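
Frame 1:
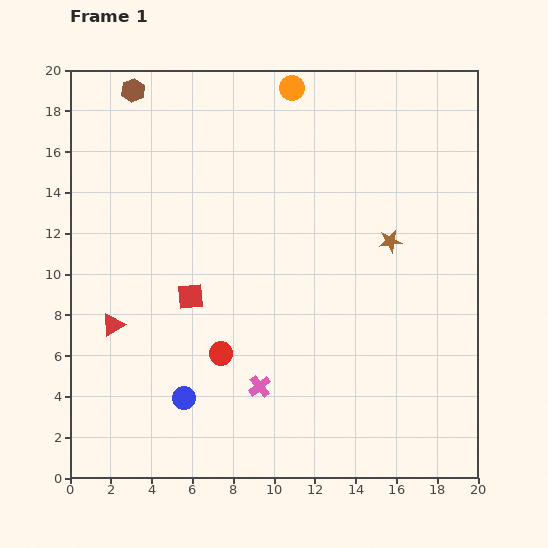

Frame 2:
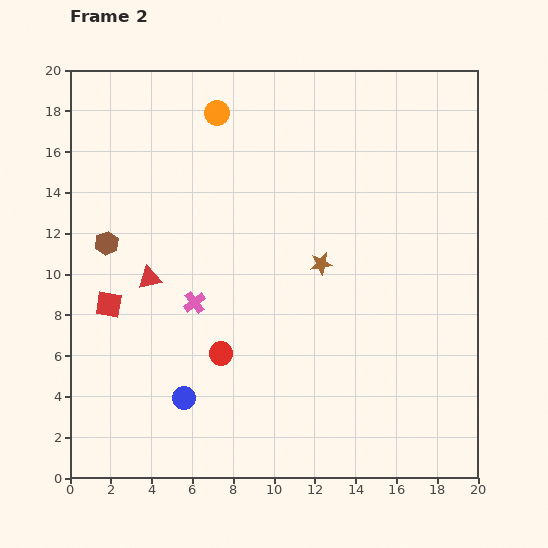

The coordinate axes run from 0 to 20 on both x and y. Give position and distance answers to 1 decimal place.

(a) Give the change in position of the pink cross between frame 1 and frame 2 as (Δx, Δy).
(-3.2, 4.1)

The pink cross was at (9.3, 4.5) in frame 1 and (6.1, 8.6) in frame 2.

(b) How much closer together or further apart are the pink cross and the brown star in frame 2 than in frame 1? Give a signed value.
-3.1

Distance in frame 1: 9.6. Distance in frame 2: 6.5.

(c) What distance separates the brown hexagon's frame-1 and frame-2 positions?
7.6

The brown hexagon moved from (3.1, 19.0) to (1.8, 11.5), a distance of √(1.3² + 7.5²) ≈ 7.6.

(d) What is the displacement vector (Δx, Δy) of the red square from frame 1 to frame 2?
(-4.0, -0.4)

The red square was at (5.9, 8.9) in frame 1 and (1.9, 8.5) in frame 2.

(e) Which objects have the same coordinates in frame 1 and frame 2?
the blue circle, the red circle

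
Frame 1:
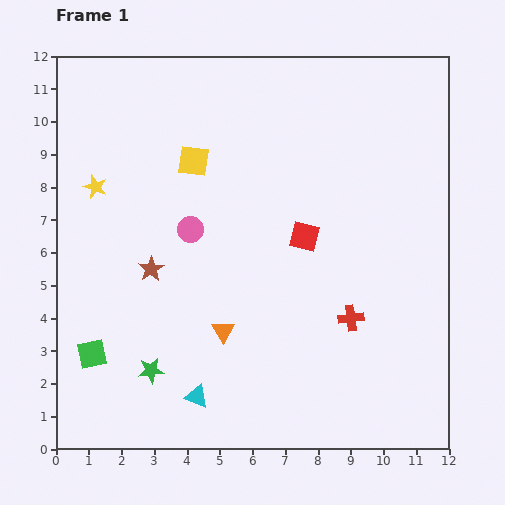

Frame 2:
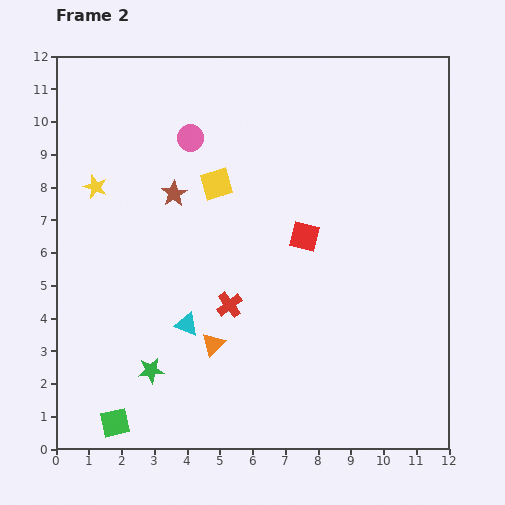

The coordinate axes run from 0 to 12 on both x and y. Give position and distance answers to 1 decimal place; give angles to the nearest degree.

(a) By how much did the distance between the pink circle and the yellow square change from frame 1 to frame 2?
-0.5

Distance in frame 1: 2.1. Distance in frame 2: 1.6.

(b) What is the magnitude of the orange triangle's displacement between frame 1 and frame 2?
0.5

The orange triangle moved from (5.1, 3.6) to (4.8, 3.2), a distance of √(0.3² + 0.4²) ≈ 0.5.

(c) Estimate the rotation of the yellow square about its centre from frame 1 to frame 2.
25° counter-clockwise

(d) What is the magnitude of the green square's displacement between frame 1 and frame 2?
2.2

The green square moved from (1.1, 2.9) to (1.8, 0.8), a distance of √(0.7² + 2.1²) ≈ 2.2.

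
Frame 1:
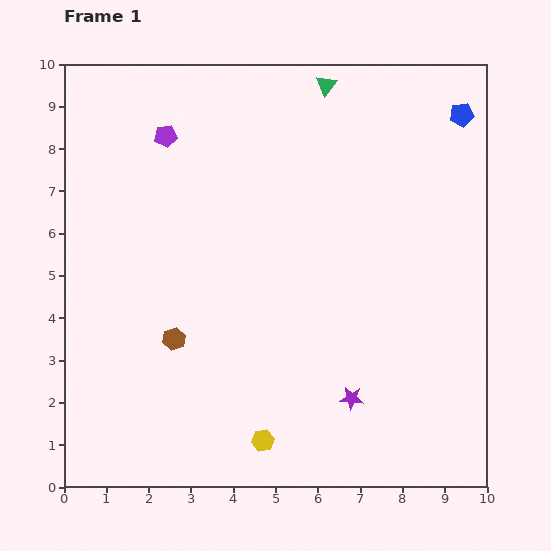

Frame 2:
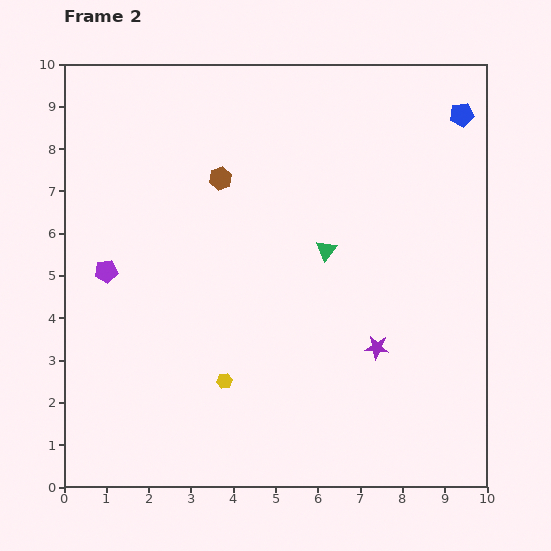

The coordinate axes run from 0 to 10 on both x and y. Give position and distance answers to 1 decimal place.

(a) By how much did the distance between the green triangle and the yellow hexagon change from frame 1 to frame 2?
-4.6

Distance in frame 1: 8.5. Distance in frame 2: 3.9.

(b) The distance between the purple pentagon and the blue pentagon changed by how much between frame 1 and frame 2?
+2.2

Distance in frame 1: 7.0. Distance in frame 2: 9.2.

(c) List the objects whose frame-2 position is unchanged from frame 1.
the blue pentagon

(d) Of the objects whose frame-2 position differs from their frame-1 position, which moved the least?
the purple star

(moved 1.3)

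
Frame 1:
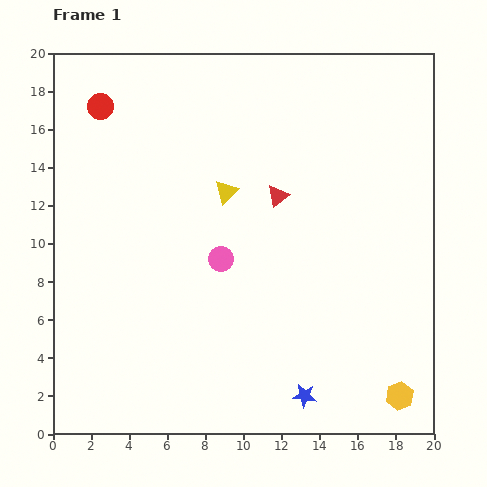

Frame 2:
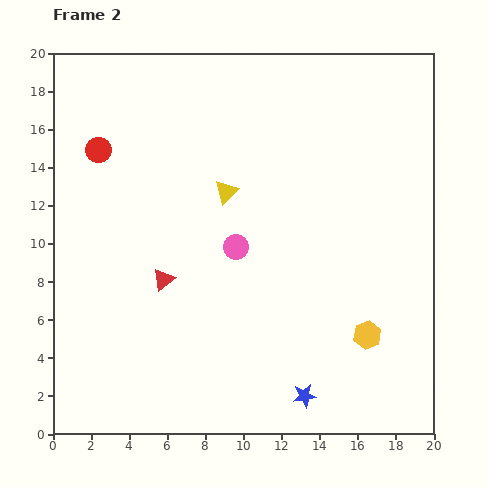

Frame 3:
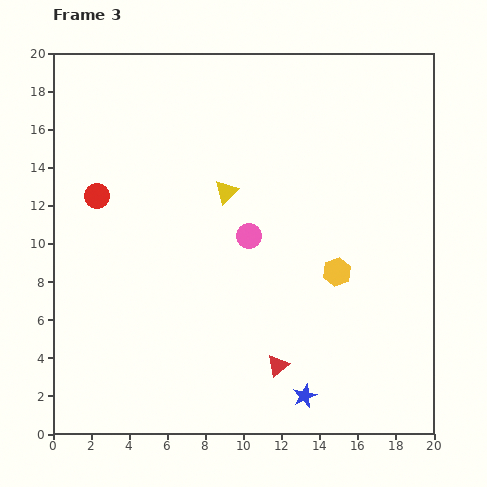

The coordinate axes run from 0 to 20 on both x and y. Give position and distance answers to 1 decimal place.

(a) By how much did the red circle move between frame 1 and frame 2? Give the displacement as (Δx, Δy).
(-0.1, -2.3)

The red circle was at (2.5, 17.2) in frame 1 and (2.4, 14.9) in frame 2.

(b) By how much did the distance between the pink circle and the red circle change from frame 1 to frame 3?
-1.9

Distance in frame 1: 10.2. Distance in frame 3: 8.3.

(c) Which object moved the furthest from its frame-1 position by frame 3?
the red triangle

(moved 8.9; next 7.3)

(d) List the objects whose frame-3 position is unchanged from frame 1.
the yellow triangle, the blue star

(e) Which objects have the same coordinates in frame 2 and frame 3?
the yellow triangle, the blue star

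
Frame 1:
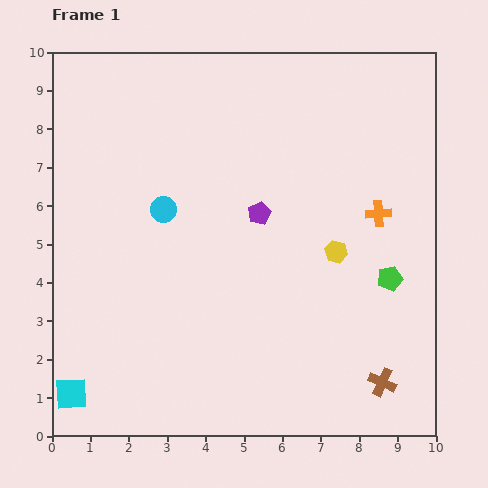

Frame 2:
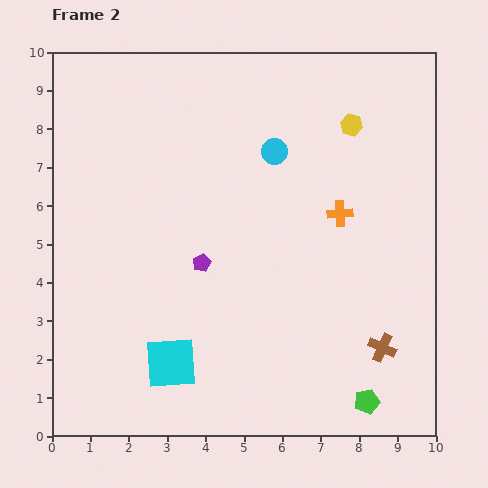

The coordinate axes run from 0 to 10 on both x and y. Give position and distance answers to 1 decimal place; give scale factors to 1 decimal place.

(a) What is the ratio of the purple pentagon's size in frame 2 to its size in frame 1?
0.8×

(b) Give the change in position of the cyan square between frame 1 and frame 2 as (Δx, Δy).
(2.6, 0.8)

The cyan square was at (0.5, 1.1) in frame 1 and (3.1, 1.9) in frame 2.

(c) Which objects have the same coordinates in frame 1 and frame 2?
none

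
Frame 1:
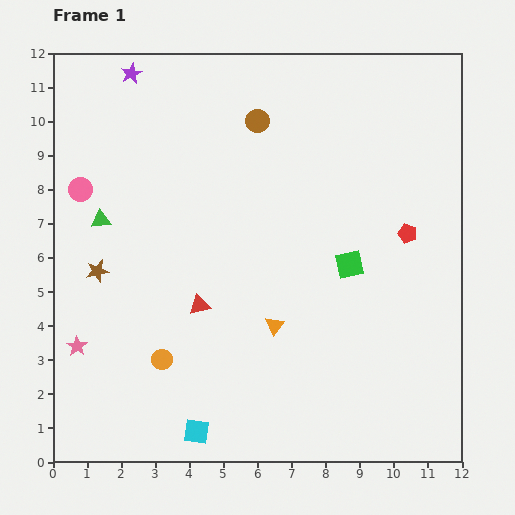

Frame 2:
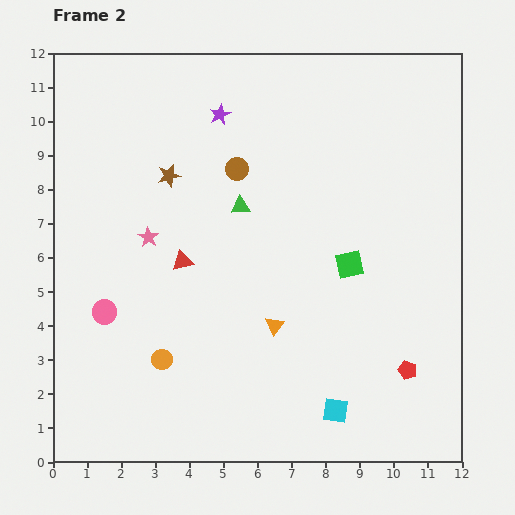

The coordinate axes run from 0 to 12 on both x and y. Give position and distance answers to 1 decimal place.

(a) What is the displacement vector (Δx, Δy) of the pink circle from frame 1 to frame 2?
(0.7, -3.6)

The pink circle was at (0.8, 8.0) in frame 1 and (1.5, 4.4) in frame 2.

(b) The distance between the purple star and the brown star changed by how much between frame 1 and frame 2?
-3.6

Distance in frame 1: 5.9. Distance in frame 2: 2.3.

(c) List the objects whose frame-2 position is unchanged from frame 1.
the orange circle, the orange triangle, the green square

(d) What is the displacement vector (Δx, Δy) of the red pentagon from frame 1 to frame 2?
(0.0, -4.0)

The red pentagon was at (10.4, 6.7) in frame 1 and (10.4, 2.7) in frame 2.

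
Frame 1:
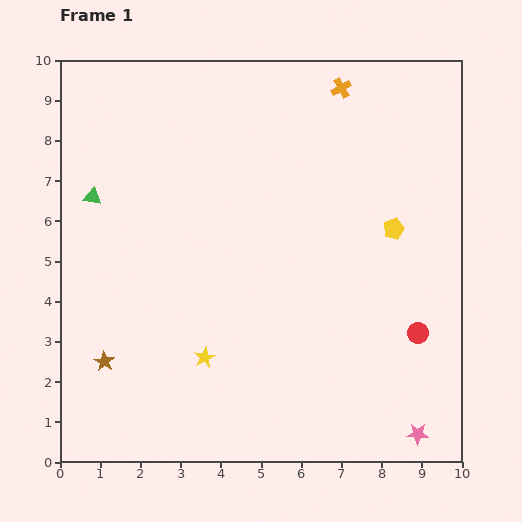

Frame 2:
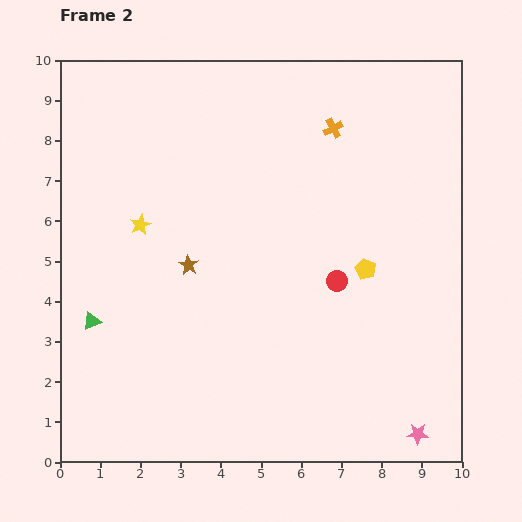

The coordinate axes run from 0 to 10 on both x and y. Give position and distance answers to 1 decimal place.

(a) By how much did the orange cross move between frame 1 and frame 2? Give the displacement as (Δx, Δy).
(-0.2, -1.0)

The orange cross was at (7.0, 9.3) in frame 1 and (6.8, 8.3) in frame 2.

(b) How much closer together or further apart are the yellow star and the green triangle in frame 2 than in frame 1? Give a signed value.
-2.2

Distance in frame 1: 4.9. Distance in frame 2: 2.7.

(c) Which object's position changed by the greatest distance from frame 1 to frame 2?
the yellow star

(moved 3.7; next 3.2)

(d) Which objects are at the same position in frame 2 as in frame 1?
the pink star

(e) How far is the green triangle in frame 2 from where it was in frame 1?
3.1

The green triangle moved from (0.8, 6.6) to (0.8, 3.5), a distance of √(0.0² + 3.1²) ≈ 3.1.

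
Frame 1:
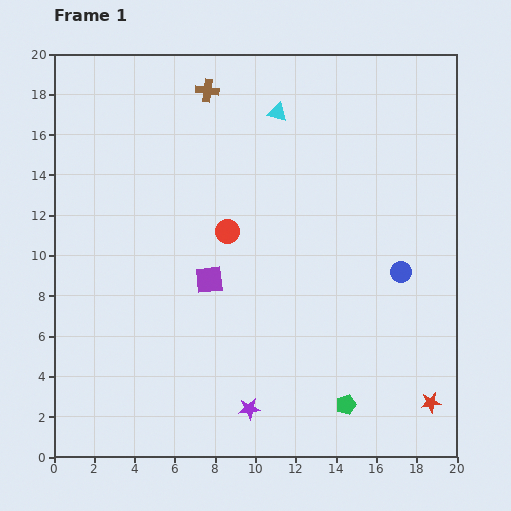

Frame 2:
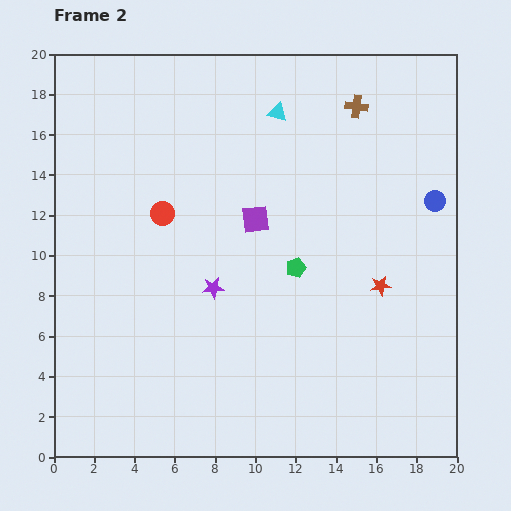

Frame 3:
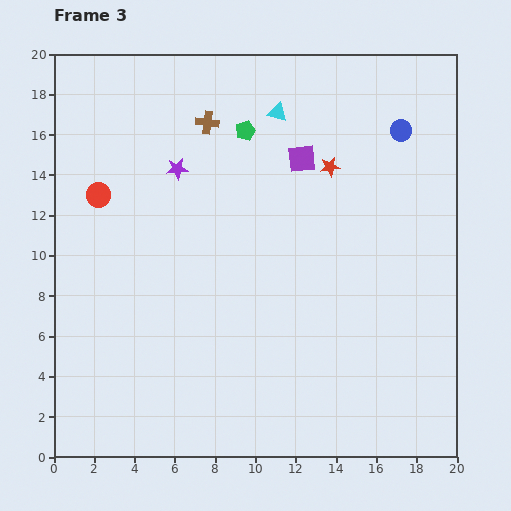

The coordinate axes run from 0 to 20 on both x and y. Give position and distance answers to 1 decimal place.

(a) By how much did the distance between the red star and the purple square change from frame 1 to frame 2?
-5.6

Distance in frame 1: 12.6. Distance in frame 2: 7.0.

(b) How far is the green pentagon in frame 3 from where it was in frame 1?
14.5

The green pentagon moved from (14.5, 2.6) to (9.5, 16.2), a distance of √(5.0² + 13.6²) ≈ 14.5.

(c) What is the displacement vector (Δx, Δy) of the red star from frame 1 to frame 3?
(-5.0, 11.7)

The red star was at (18.7, 2.7) in frame 1 and (13.7, 14.4) in frame 3.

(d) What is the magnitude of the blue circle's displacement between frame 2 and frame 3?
3.9

The blue circle moved from (18.9, 12.7) to (17.2, 16.2), a distance of √(1.7² + 3.5²) ≈ 3.9.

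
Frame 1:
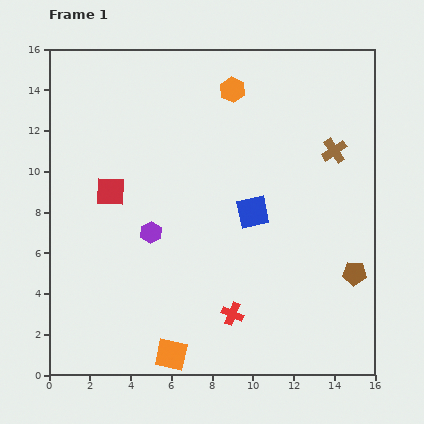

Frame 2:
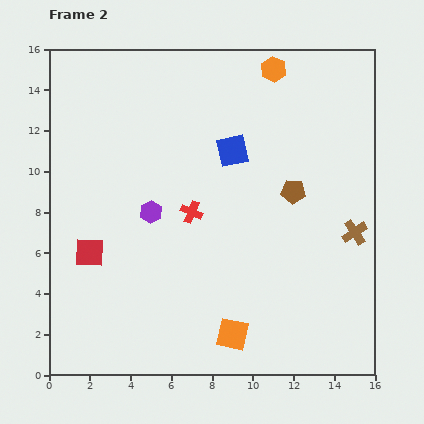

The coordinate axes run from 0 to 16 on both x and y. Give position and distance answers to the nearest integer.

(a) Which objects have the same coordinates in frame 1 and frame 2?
none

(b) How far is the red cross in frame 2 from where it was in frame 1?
5

The red cross moved from (9, 3) to (7, 8), a distance of √(2² + 5²) ≈ 5.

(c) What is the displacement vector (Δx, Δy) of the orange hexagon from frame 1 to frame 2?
(2, 1)

The orange hexagon was at (9, 14) in frame 1 and (11, 15) in frame 2.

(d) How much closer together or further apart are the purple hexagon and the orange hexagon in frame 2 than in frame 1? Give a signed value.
+1

Distance in frame 1: 8. Distance in frame 2: 9.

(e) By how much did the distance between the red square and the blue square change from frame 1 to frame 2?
+2

Distance in frame 1: 7. Distance in frame 2: 9.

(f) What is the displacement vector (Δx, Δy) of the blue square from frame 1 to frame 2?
(-1, 3)

The blue square was at (10, 8) in frame 1 and (9, 11) in frame 2.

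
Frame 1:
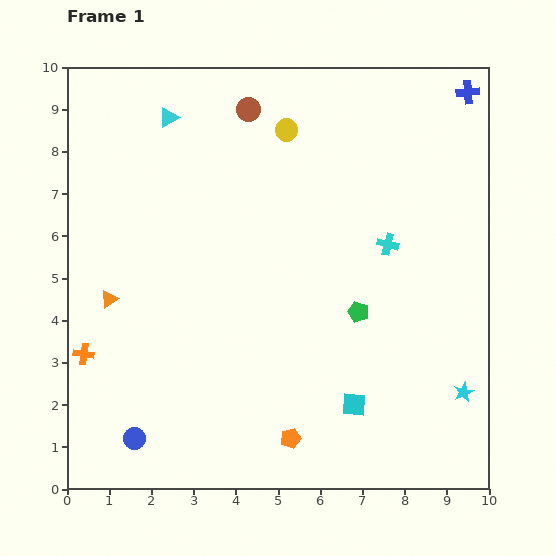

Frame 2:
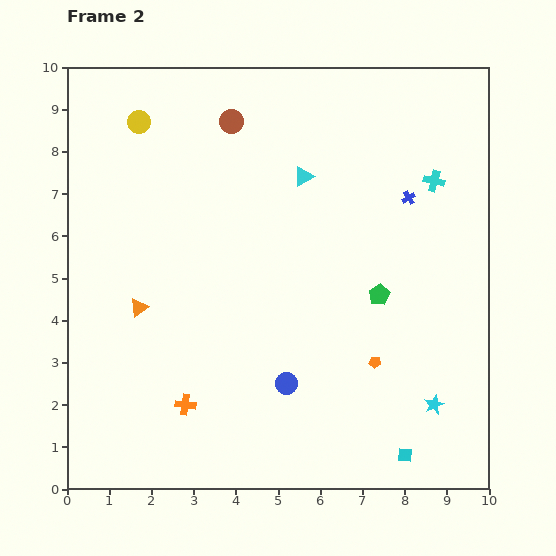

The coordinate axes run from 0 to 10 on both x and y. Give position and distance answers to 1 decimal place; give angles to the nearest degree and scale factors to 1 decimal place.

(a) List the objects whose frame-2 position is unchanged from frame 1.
none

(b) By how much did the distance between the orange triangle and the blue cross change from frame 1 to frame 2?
-2.9

Distance in frame 1: 9.8. Distance in frame 2: 6.9.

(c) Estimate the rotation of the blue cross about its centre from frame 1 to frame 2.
26° counter-clockwise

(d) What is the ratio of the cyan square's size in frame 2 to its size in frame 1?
0.6×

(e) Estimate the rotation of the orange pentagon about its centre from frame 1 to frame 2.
22° clockwise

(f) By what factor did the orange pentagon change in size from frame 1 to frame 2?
0.6×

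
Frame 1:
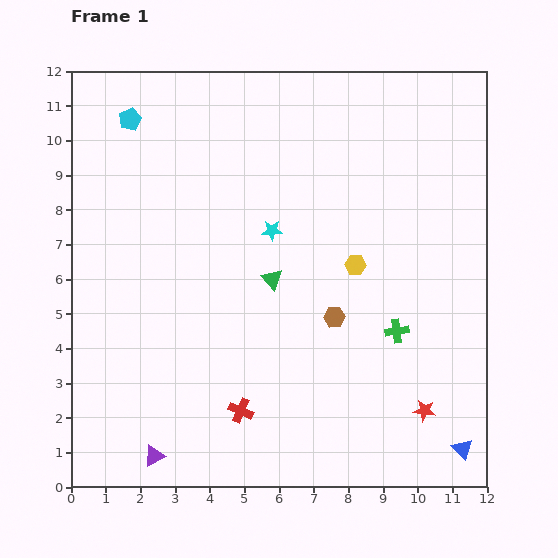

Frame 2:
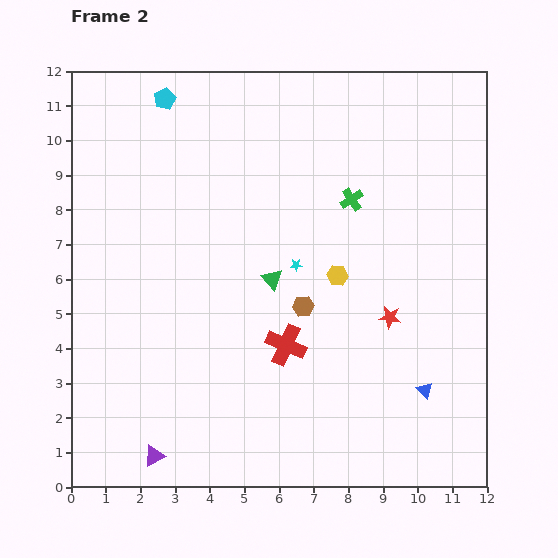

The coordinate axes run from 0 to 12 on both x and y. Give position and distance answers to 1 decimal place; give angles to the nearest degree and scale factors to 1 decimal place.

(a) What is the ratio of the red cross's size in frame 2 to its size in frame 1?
1.6×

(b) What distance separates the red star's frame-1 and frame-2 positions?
2.9

The red star moved from (10.2, 2.2) to (9.2, 4.9), a distance of √(1.0² + 2.7²) ≈ 2.9.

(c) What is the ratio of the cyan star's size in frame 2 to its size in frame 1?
0.6×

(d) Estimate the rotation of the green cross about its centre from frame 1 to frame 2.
26° counter-clockwise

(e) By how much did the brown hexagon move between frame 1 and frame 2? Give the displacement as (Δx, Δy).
(-0.9, 0.3)

The brown hexagon was at (7.6, 4.9) in frame 1 and (6.7, 5.2) in frame 2.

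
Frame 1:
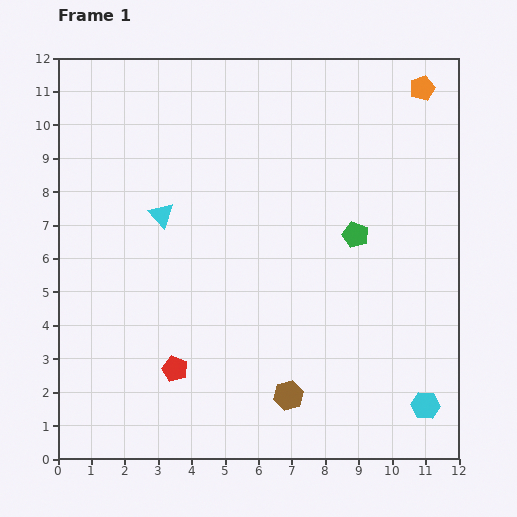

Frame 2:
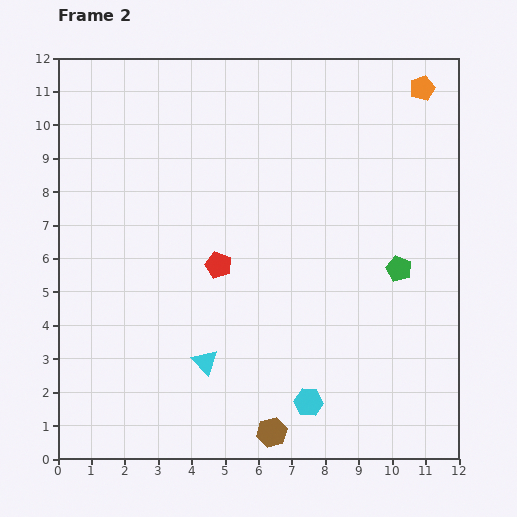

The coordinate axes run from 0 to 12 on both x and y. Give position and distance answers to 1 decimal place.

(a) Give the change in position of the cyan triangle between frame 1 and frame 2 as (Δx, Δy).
(1.3, -4.4)

The cyan triangle was at (3.1, 7.3) in frame 1 and (4.4, 2.9) in frame 2.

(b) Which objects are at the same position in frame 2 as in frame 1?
the orange pentagon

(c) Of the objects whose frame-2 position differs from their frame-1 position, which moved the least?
the brown hexagon

(moved 1.2)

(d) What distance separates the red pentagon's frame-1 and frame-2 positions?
3.4

The red pentagon moved from (3.5, 2.7) to (4.8, 5.8), a distance of √(1.3² + 3.1²) ≈ 3.4.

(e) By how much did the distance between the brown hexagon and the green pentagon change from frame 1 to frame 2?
+1.0

Distance in frame 1: 5.2. Distance in frame 2: 6.2.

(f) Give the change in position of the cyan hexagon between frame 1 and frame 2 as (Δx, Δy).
(-3.5, 0.1)

The cyan hexagon was at (11.0, 1.6) in frame 1 and (7.5, 1.7) in frame 2.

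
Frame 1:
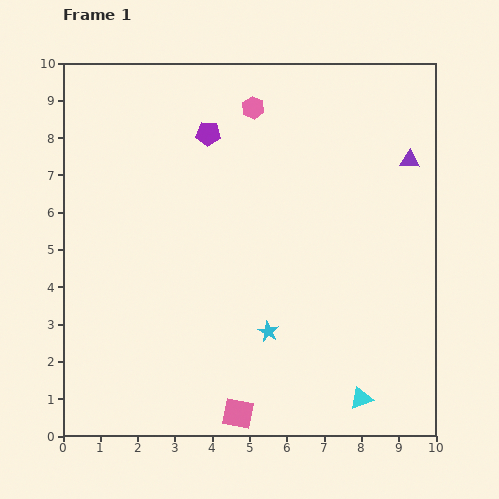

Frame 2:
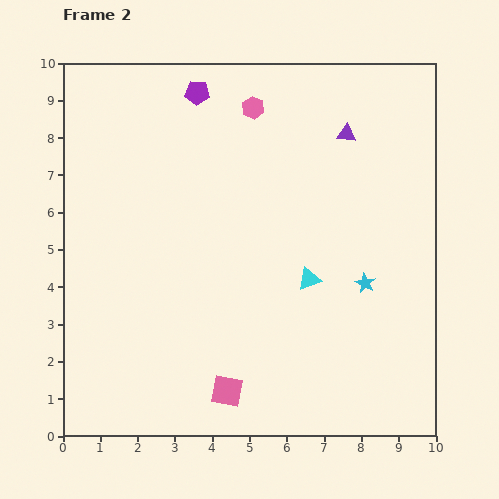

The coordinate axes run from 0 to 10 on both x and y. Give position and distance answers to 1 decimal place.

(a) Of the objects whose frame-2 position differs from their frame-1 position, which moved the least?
the pink square

(moved 0.7)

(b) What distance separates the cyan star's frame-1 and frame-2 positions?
2.9

The cyan star moved from (5.5, 2.8) to (8.1, 4.1), a distance of √(2.6² + 1.3²) ≈ 2.9.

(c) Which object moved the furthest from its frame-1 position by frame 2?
the cyan triangle

(moved 3.5; next 2.9)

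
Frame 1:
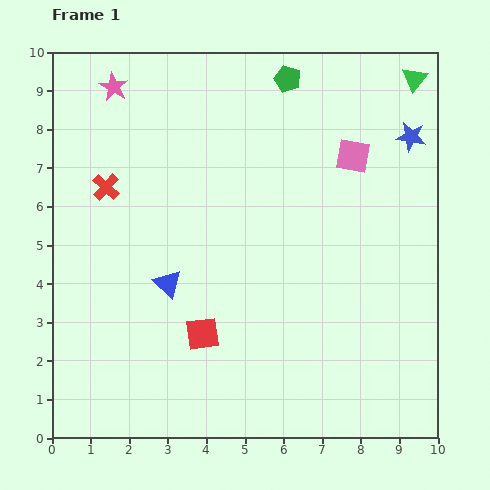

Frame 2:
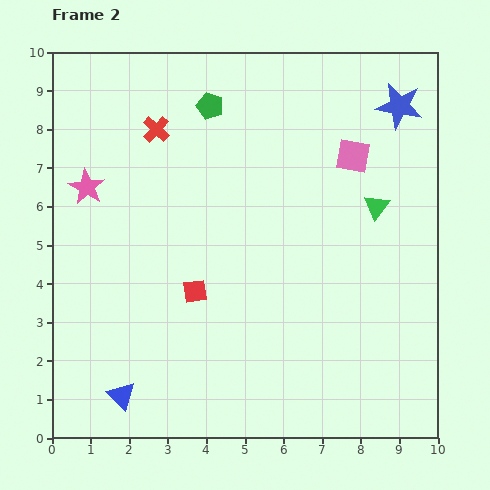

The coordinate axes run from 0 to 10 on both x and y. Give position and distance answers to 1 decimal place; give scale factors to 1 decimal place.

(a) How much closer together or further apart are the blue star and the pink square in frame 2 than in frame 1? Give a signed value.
+0.2

Distance in frame 1: 1.6. Distance in frame 2: 1.8.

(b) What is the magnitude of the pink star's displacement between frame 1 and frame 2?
2.7

The pink star moved from (1.6, 9.1) to (0.9, 6.5), a distance of √(0.7² + 2.6²) ≈ 2.7.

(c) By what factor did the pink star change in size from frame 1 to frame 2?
1.3×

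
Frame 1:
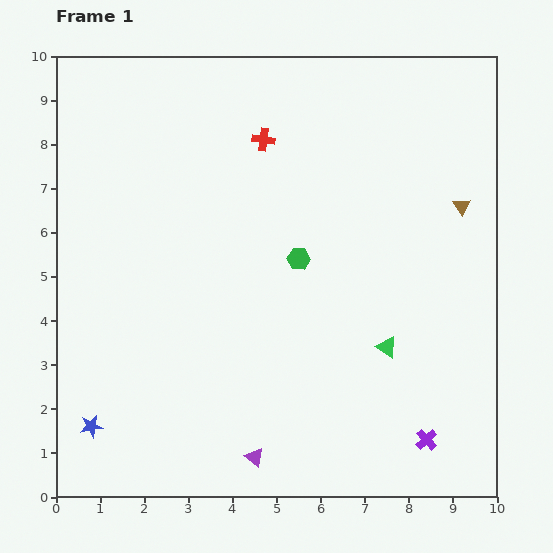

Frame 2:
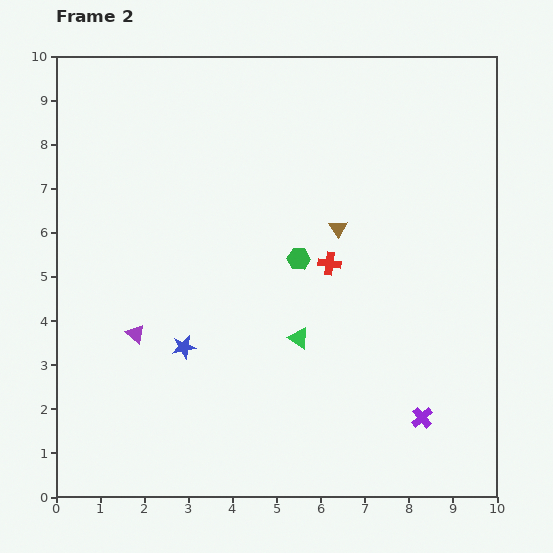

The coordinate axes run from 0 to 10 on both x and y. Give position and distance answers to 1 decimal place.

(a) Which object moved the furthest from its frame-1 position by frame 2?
the purple triangle

(moved 3.9; next 3.2)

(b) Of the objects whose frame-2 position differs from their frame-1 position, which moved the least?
the purple cross

(moved 0.5)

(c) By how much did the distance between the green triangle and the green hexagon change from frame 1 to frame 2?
-1.0

Distance in frame 1: 2.8. Distance in frame 2: 1.8.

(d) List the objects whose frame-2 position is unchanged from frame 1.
the green hexagon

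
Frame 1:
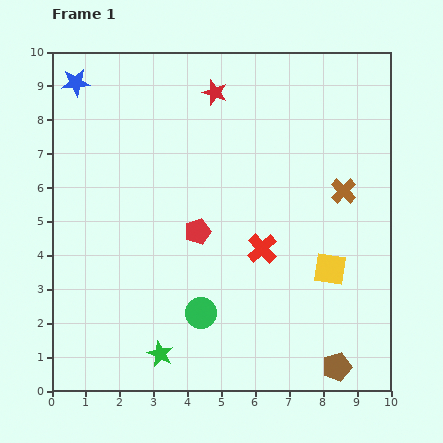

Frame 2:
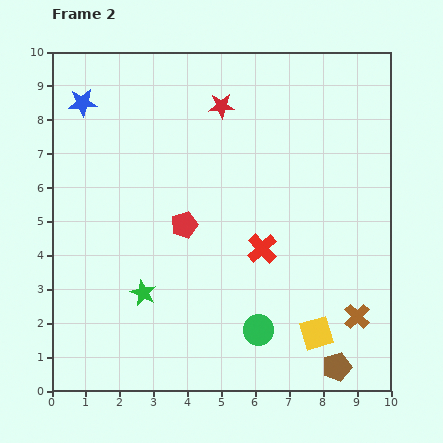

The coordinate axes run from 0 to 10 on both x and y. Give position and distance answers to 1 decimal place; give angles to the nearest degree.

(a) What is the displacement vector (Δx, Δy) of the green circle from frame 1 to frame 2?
(1.7, -0.5)

The green circle was at (4.4, 2.3) in frame 1 and (6.1, 1.8) in frame 2.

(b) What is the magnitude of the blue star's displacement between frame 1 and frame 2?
0.6

The blue star moved from (0.7, 9.1) to (0.9, 8.5), a distance of √(0.2² + 0.6²) ≈ 0.6.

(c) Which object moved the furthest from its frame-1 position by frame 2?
the brown cross

(moved 3.7; next 1.9)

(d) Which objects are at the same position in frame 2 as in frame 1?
the red cross, the brown pentagon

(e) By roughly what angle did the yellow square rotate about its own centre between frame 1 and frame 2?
23° counter-clockwise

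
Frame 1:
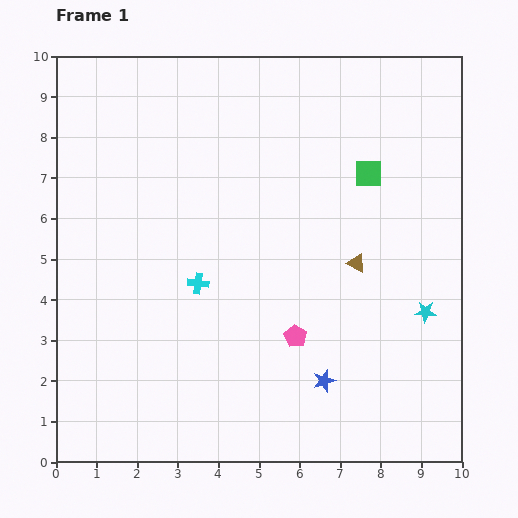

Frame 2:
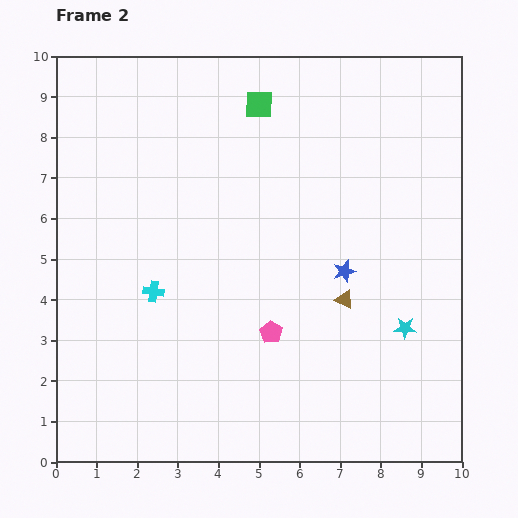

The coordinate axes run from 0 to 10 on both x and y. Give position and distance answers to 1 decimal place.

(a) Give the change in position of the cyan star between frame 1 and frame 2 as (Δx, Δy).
(-0.5, -0.4)

The cyan star was at (9.1, 3.7) in frame 1 and (8.6, 3.3) in frame 2.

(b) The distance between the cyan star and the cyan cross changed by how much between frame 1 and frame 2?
+0.7

Distance in frame 1: 5.6. Distance in frame 2: 6.3.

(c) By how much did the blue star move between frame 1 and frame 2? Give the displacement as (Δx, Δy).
(0.5, 2.7)

The blue star was at (6.6, 2.0) in frame 1 and (7.1, 4.7) in frame 2.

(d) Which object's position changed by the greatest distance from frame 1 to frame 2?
the green square

(moved 3.2; next 2.7)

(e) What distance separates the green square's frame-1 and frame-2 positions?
3.2

The green square moved from (7.7, 7.1) to (5.0, 8.8), a distance of √(2.7² + 1.7²) ≈ 3.2.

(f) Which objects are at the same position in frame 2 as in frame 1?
none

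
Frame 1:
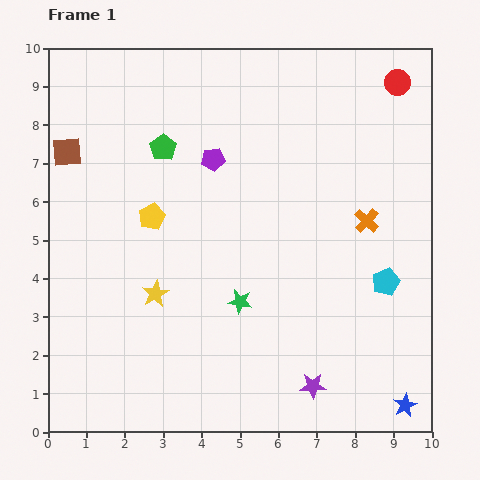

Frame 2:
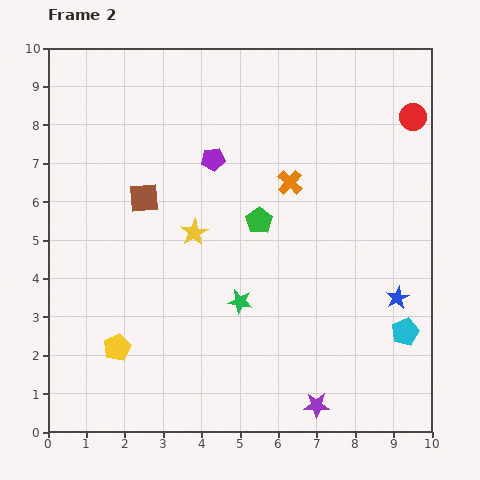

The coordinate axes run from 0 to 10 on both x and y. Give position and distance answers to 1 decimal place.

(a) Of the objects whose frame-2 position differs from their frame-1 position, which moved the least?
the purple star

(moved 0.5)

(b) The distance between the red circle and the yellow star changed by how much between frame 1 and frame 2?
-2.0

Distance in frame 1: 8.4. Distance in frame 2: 6.4.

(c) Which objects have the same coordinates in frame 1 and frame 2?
the purple pentagon, the green star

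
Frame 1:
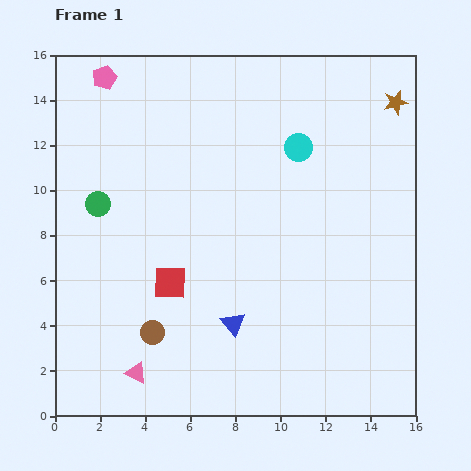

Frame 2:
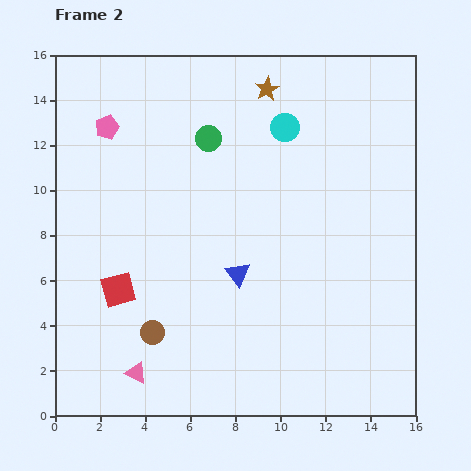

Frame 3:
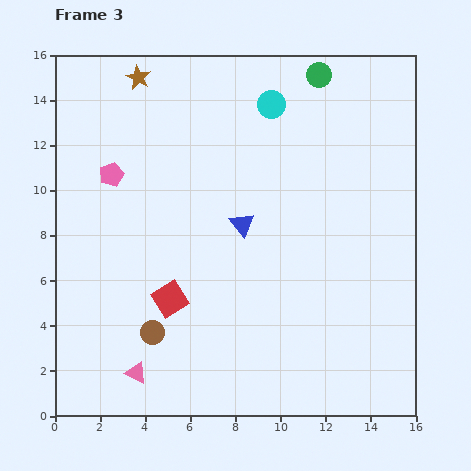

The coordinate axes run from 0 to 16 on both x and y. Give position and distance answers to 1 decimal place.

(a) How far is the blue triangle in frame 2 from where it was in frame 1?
2.2

The blue triangle moved from (7.9, 4.1) to (8.1, 6.3), a distance of √(0.2² + 2.2²) ≈ 2.2.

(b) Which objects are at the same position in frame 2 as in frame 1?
the brown circle, the pink triangle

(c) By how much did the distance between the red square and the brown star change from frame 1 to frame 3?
-2.9

Distance in frame 1: 12.8. Distance in frame 3: 9.9.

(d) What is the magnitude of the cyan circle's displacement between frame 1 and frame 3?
2.2

The cyan circle moved from (10.8, 11.9) to (9.6, 13.8), a distance of √(1.2² + 1.9²) ≈ 2.2.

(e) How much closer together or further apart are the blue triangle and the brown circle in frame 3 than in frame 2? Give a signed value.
+1.6

Distance in frame 2: 4.6. Distance in frame 3: 6.2.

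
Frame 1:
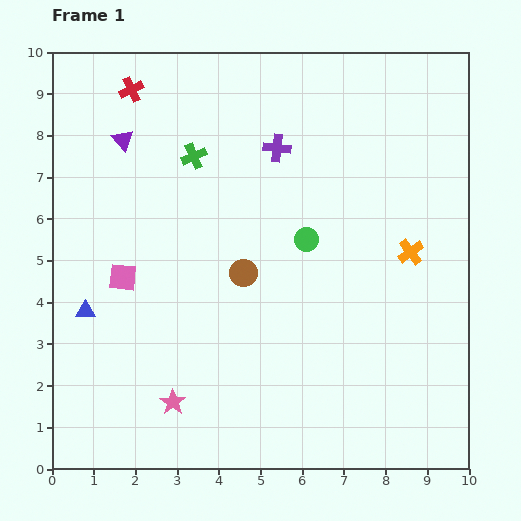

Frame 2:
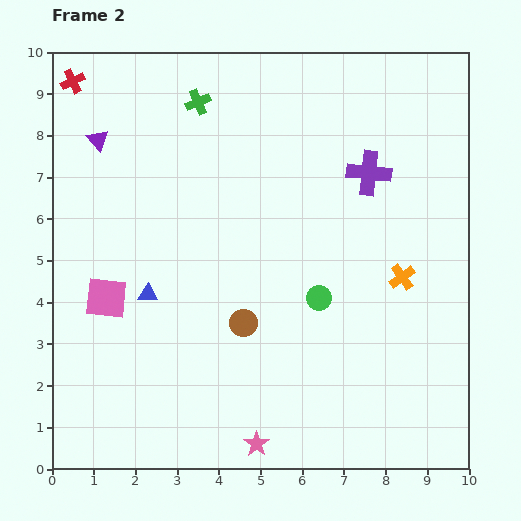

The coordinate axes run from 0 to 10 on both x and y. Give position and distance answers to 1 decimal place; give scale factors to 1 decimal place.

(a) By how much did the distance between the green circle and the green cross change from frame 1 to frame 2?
+2.1

Distance in frame 1: 3.4. Distance in frame 2: 5.5.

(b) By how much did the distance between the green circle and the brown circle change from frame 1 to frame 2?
+0.2

Distance in frame 1: 1.7. Distance in frame 2: 1.9.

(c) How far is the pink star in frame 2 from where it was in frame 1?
2.2

The pink star moved from (2.9, 1.6) to (4.9, 0.6), a distance of √(2.0² + 1.0²) ≈ 2.2.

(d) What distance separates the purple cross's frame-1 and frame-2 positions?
2.3

The purple cross moved from (5.4, 7.7) to (7.6, 7.1), a distance of √(2.2² + 0.6²) ≈ 2.3.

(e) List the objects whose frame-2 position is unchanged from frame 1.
none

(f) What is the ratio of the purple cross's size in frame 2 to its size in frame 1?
1.6×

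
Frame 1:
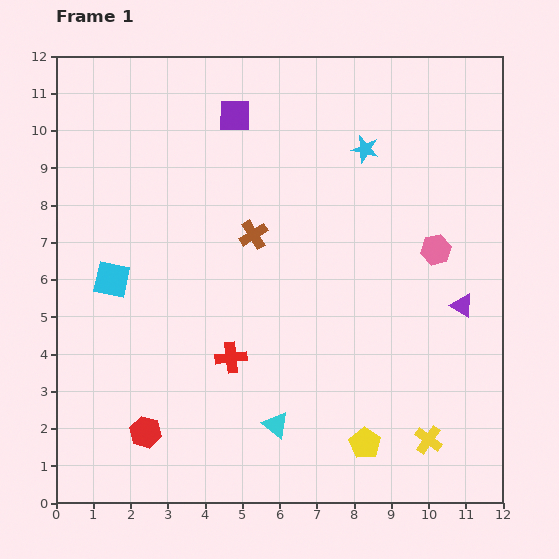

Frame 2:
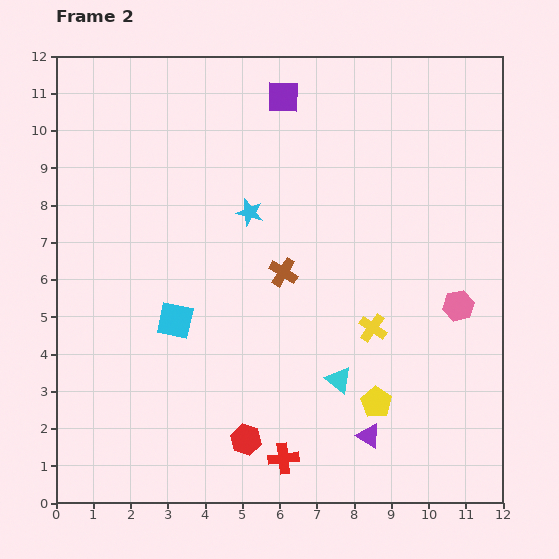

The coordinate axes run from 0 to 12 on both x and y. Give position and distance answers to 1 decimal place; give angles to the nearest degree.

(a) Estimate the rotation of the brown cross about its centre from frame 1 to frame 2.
27° counter-clockwise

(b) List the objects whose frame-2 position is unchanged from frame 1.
none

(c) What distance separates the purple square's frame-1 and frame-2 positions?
1.4

The purple square moved from (4.8, 10.4) to (6.1, 10.9), a distance of √(1.3² + 0.5²) ≈ 1.4.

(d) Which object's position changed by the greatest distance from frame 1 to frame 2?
the purple triangle

(moved 4.3; next 3.5)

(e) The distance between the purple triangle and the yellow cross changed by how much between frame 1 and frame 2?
-0.8

Distance in frame 1: 3.7. Distance in frame 2: 2.9.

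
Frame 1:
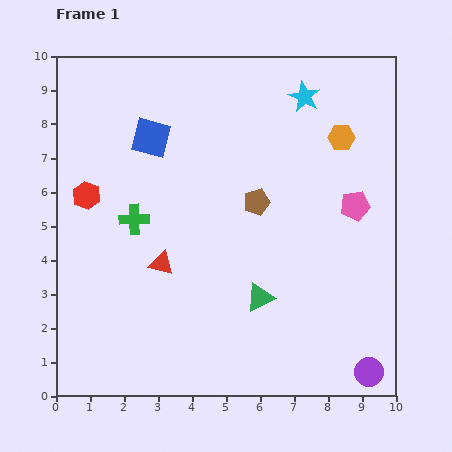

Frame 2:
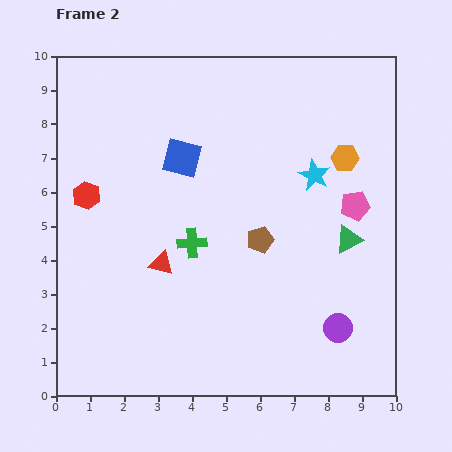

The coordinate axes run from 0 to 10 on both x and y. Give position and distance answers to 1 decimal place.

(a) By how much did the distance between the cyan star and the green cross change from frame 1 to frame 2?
-2.1

Distance in frame 1: 6.2. Distance in frame 2: 4.1.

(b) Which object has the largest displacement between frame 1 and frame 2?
the green triangle

(moved 3.1; next 2.3)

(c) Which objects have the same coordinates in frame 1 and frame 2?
the red triangle, the red hexagon, the pink pentagon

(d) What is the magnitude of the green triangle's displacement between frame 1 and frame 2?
3.1

The green triangle moved from (6.0, 2.9) to (8.6, 4.6), a distance of √(2.6² + 1.7²) ≈ 3.1.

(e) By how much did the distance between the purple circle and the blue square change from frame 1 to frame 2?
-2.6

Distance in frame 1: 9.4. Distance in frame 2: 6.8.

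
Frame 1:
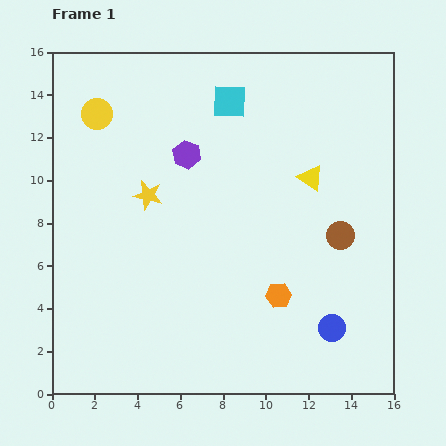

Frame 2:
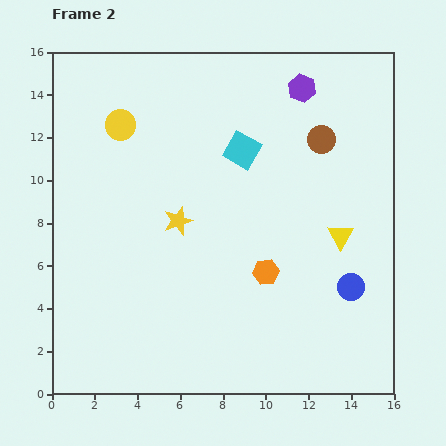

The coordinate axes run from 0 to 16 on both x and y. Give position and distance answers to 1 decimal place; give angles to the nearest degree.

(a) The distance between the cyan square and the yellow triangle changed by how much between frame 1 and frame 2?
+0.9

Distance in frame 1: 5.2. Distance in frame 2: 6.1.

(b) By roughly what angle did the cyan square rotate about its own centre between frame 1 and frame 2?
28° clockwise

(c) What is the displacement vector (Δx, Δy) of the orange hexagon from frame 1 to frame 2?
(-0.6, 1.1)

The orange hexagon was at (10.6, 4.6) in frame 1 and (10.0, 5.7) in frame 2.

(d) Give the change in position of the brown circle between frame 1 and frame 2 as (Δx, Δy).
(-0.9, 4.5)

The brown circle was at (13.5, 7.4) in frame 1 and (12.6, 11.9) in frame 2.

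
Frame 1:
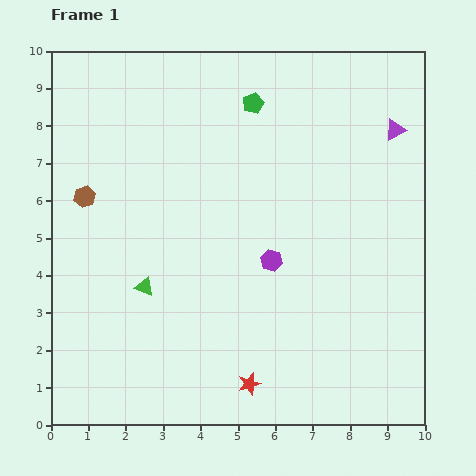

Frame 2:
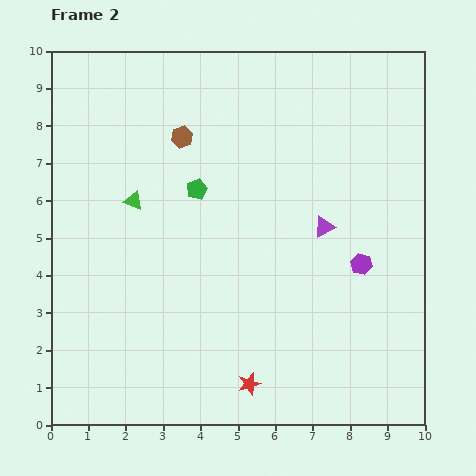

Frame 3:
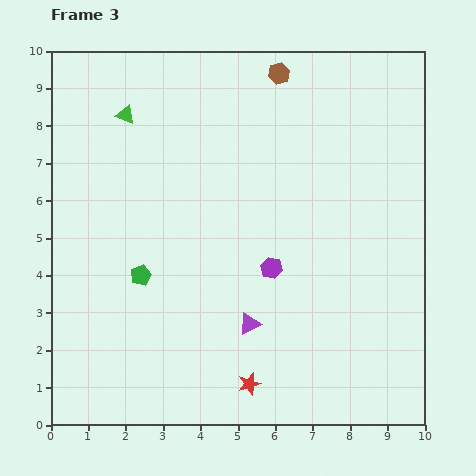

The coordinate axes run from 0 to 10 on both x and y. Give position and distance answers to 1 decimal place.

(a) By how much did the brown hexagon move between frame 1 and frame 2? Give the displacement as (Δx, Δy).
(2.6, 1.6)

The brown hexagon was at (0.9, 6.1) in frame 1 and (3.5, 7.7) in frame 2.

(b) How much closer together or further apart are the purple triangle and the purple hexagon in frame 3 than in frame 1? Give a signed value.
-3.2

Distance in frame 1: 4.8. Distance in frame 3: 1.6.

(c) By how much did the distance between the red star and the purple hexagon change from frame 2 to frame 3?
-1.2

Distance in frame 2: 4.4. Distance in frame 3: 3.2.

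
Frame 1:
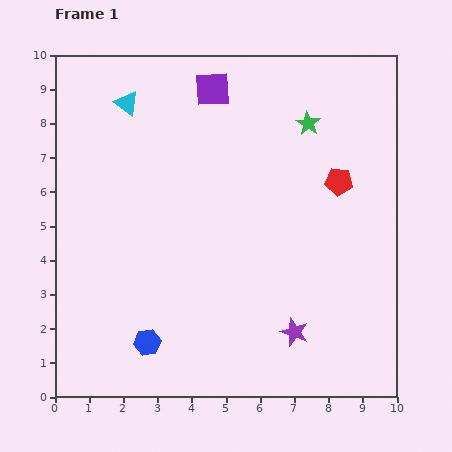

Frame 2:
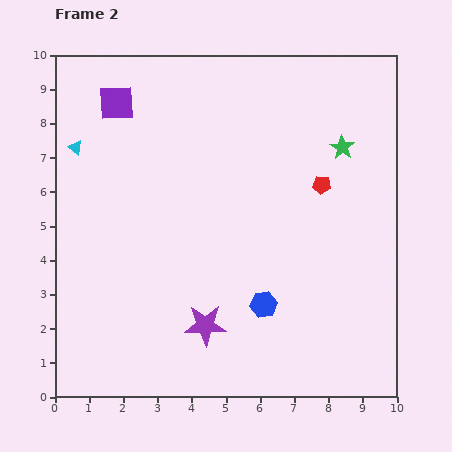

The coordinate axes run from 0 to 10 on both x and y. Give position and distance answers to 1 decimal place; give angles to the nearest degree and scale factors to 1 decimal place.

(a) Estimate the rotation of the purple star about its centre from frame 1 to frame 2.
22° counter-clockwise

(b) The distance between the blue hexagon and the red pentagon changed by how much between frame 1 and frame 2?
-3.4

Distance in frame 1: 7.3. Distance in frame 2: 3.9.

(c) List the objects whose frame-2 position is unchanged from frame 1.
none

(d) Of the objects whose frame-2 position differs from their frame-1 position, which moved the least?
the red pentagon

(moved 0.5)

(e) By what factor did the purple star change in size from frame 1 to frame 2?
1.5×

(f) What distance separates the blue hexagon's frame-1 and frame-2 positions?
3.6

The blue hexagon moved from (2.7, 1.6) to (6.1, 2.7), a distance of √(3.4² + 1.1²) ≈ 3.6.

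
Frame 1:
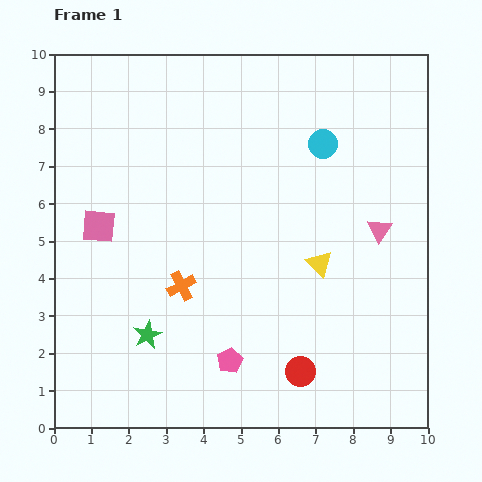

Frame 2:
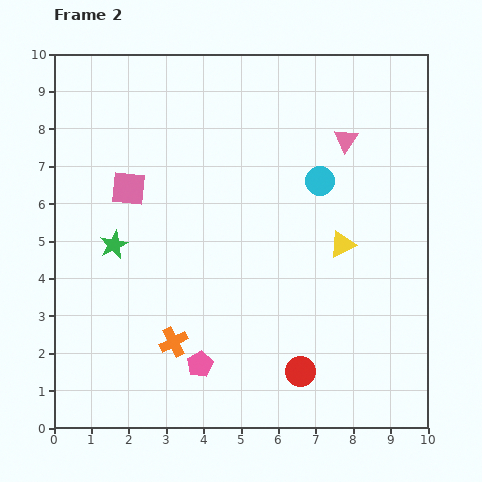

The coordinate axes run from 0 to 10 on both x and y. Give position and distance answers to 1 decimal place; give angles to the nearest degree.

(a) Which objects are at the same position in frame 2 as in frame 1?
the red circle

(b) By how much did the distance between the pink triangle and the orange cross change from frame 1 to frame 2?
+1.6

Distance in frame 1: 5.5. Distance in frame 2: 7.1.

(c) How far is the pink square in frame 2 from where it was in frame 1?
1.3

The pink square moved from (1.2, 5.4) to (2.0, 6.4), a distance of √(0.8² + 1.0²) ≈ 1.3.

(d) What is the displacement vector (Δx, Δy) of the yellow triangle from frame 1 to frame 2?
(0.6, 0.5)

The yellow triangle was at (7.1, 4.4) in frame 1 and (7.7, 4.9) in frame 2.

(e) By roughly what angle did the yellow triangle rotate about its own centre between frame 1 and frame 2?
49° clockwise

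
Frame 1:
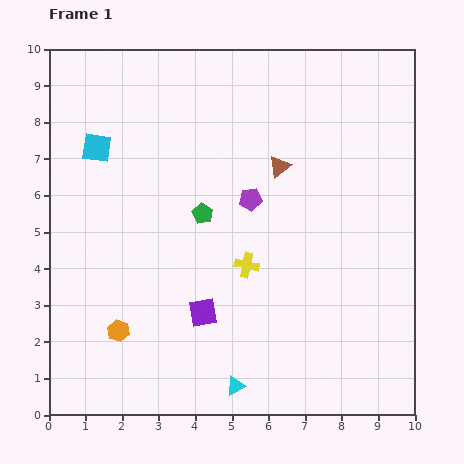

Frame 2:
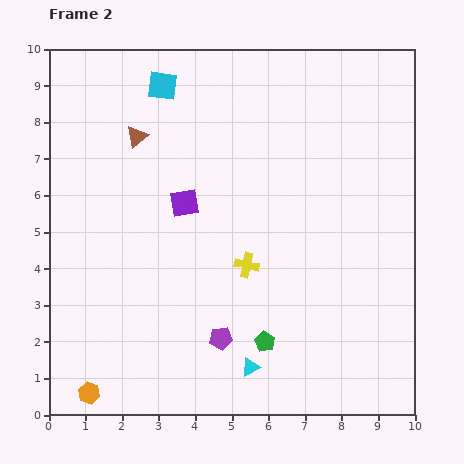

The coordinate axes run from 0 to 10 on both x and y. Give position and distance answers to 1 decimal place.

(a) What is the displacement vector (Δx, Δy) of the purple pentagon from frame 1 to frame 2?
(-0.8, -3.8)

The purple pentagon was at (5.5, 5.9) in frame 1 and (4.7, 2.1) in frame 2.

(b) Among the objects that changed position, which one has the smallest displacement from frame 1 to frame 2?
the cyan triangle

(moved 0.6)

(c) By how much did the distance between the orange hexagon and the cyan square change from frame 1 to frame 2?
+3.6

Distance in frame 1: 5.0. Distance in frame 2: 8.6.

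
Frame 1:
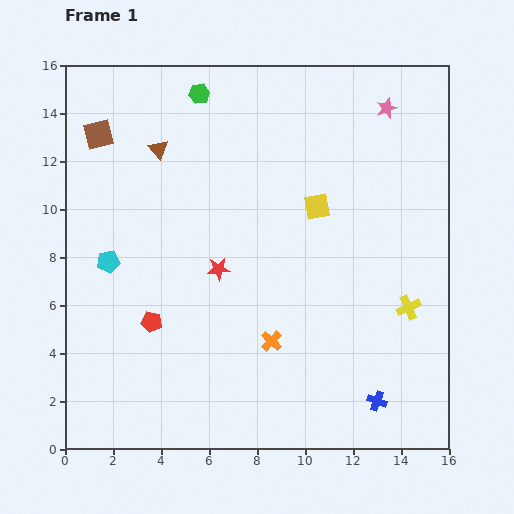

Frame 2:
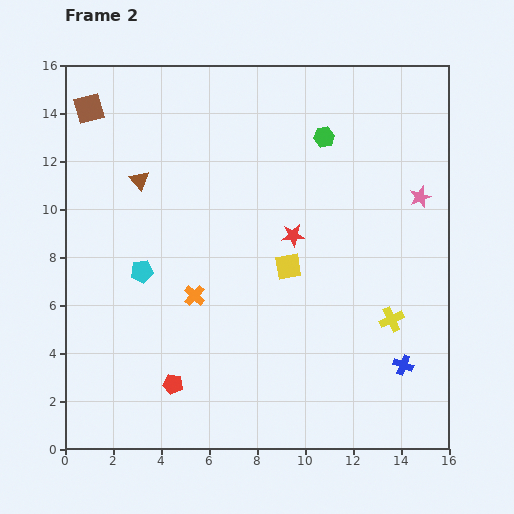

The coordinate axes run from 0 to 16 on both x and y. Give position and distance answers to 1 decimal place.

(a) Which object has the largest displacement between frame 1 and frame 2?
the green hexagon

(moved 5.5; next 4.0)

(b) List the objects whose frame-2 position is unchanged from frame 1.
none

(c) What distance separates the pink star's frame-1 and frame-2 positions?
4.0

The pink star moved from (13.4, 14.2) to (14.8, 10.5), a distance of √(1.4² + 3.7²) ≈ 4.0.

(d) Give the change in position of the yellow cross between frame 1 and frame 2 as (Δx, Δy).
(-0.7, -0.5)

The yellow cross was at (14.3, 5.9) in frame 1 and (13.6, 5.4) in frame 2.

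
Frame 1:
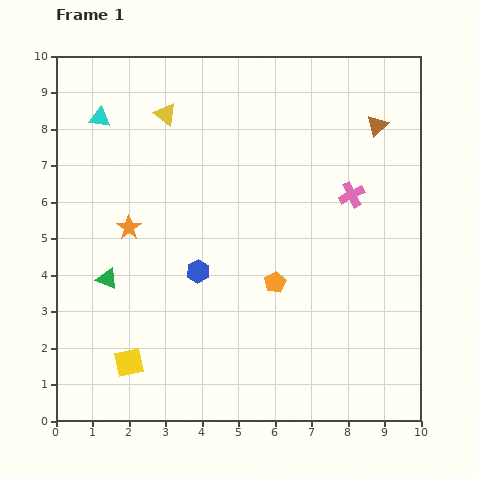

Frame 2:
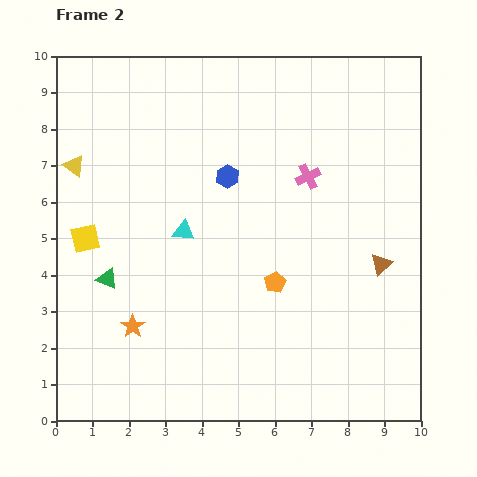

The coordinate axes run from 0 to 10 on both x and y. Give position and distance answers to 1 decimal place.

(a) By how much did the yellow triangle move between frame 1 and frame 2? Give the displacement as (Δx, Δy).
(-2.5, -1.4)

The yellow triangle was at (3.0, 8.4) in frame 1 and (0.5, 7.0) in frame 2.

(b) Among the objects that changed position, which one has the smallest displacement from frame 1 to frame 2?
the pink cross

(moved 1.3)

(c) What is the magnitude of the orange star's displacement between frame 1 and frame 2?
2.7

The orange star moved from (2.0, 5.3) to (2.1, 2.6), a distance of √(0.1² + 2.7²) ≈ 2.7.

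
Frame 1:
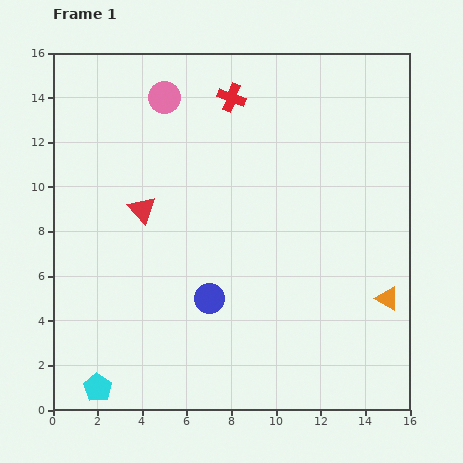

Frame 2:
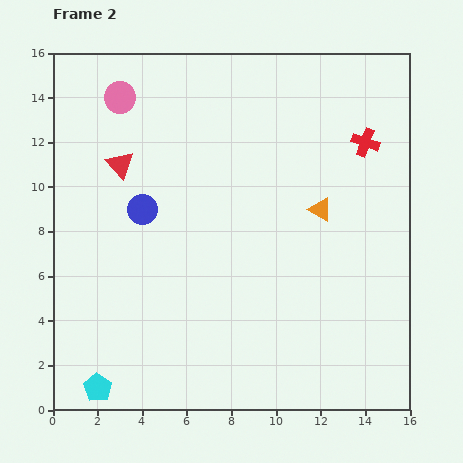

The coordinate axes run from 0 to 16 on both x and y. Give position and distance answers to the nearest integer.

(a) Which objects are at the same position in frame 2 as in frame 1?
the cyan pentagon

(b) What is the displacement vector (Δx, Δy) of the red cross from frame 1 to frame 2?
(6, -2)

The red cross was at (8, 14) in frame 1 and (14, 12) in frame 2.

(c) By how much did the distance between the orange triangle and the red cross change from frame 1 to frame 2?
-7

Distance in frame 1: 11. Distance in frame 2: 4.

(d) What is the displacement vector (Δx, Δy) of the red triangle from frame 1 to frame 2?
(-1, 2)

The red triangle was at (4, 9) in frame 1 and (3, 11) in frame 2.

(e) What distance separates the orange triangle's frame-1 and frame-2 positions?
5

The orange triangle moved from (15, 5) to (12, 9), a distance of √(3² + 4²) ≈ 5.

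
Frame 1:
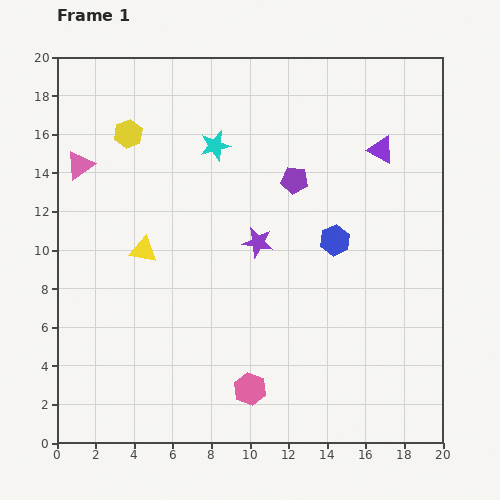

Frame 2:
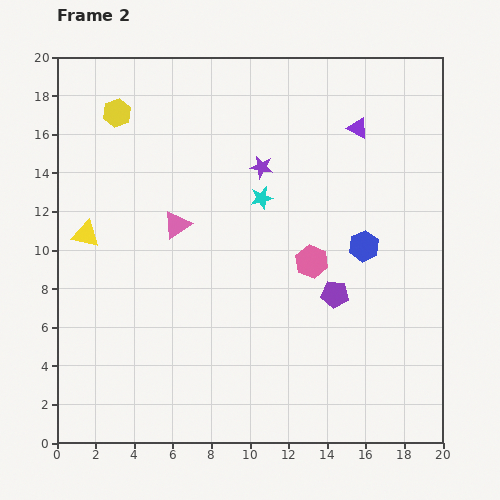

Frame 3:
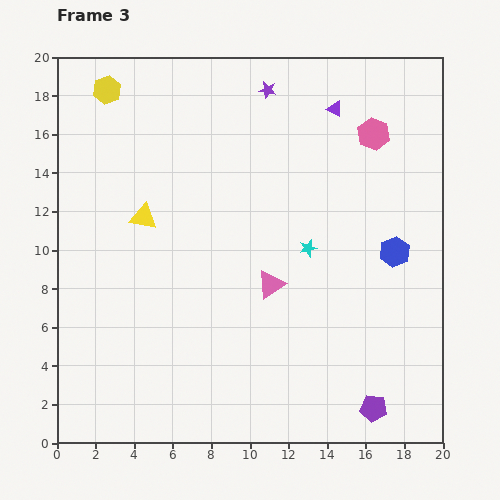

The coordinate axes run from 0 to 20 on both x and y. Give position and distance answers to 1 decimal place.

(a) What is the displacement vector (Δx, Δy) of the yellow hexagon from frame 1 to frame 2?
(-0.6, 1.1)

The yellow hexagon was at (3.7, 16.0) in frame 1 and (3.1, 17.1) in frame 2.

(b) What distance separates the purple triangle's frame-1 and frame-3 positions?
3.2

The purple triangle moved from (16.8, 15.2) to (14.4, 17.3), a distance of √(2.4² + 2.1²) ≈ 3.2.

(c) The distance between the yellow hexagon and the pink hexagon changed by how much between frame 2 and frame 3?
+1.3

Distance in frame 2: 12.7. Distance in frame 3: 14.0.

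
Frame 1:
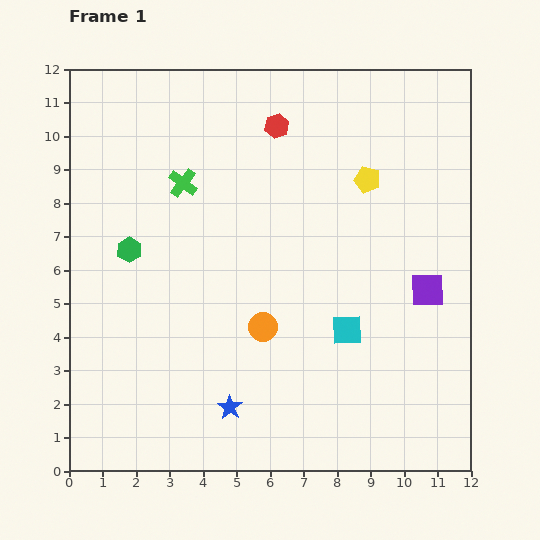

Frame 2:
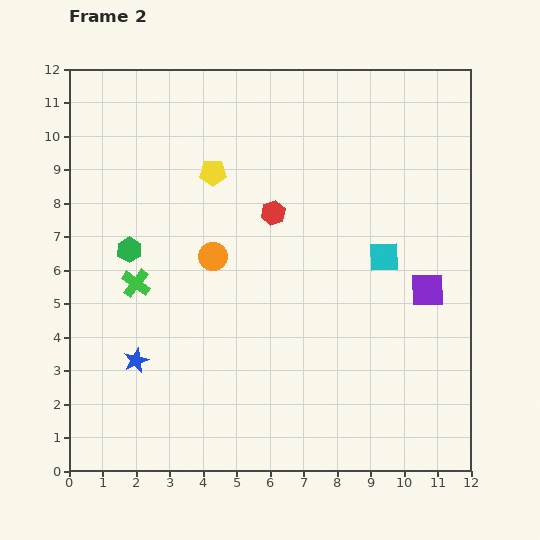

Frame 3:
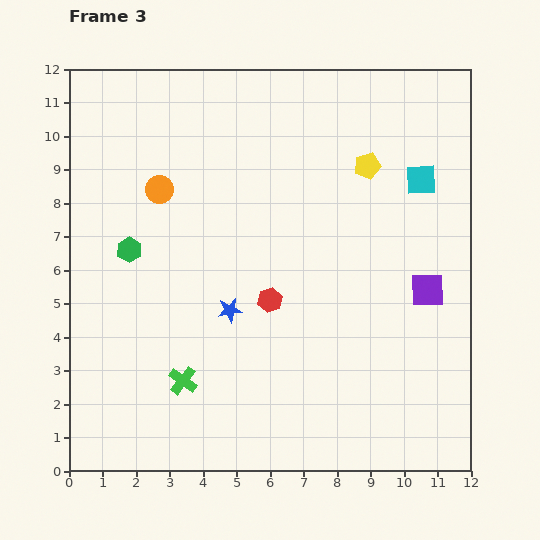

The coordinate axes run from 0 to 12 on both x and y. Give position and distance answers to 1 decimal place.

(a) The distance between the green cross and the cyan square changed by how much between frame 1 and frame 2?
+0.8

Distance in frame 1: 6.6. Distance in frame 2: 7.4.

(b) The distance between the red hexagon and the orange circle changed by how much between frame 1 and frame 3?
-1.3

Distance in frame 1: 6.0. Distance in frame 3: 4.7.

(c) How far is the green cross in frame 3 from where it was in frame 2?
3.2

The green cross moved from (2.0, 5.6) to (3.4, 2.7), a distance of √(1.4² + 2.9²) ≈ 3.2.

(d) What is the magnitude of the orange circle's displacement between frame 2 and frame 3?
2.6

The orange circle moved from (4.3, 6.4) to (2.7, 8.4), a distance of √(1.6² + 2.0²) ≈ 2.6.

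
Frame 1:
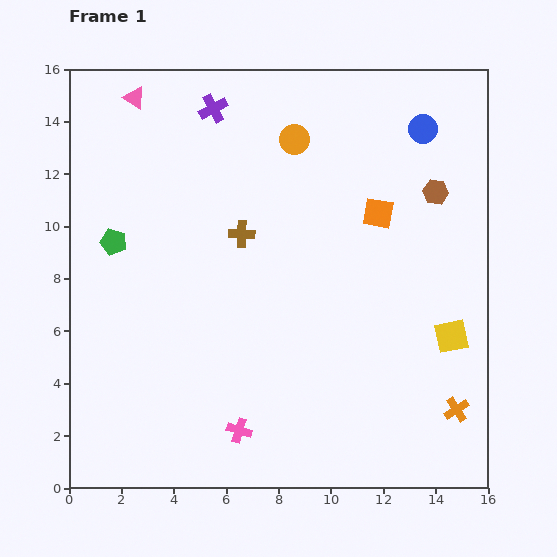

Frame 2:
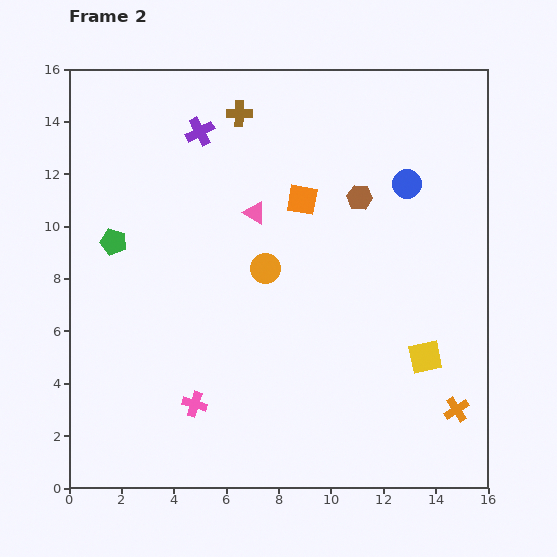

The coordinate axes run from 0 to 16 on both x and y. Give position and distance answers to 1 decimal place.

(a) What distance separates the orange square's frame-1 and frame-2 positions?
2.9

The orange square moved from (11.8, 10.5) to (8.9, 11.0), a distance of √(2.9² + 0.5²) ≈ 2.9.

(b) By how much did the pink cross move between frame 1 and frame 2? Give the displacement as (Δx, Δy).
(-1.7, 1.0)

The pink cross was at (6.5, 2.2) in frame 1 and (4.8, 3.2) in frame 2.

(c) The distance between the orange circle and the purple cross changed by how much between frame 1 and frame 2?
+2.5

Distance in frame 1: 3.3. Distance in frame 2: 5.8.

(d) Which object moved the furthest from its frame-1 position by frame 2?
the pink triangle

(moved 6.4; next 5.0)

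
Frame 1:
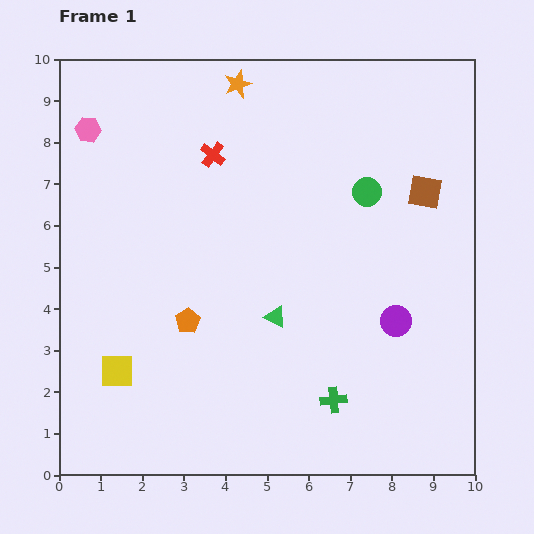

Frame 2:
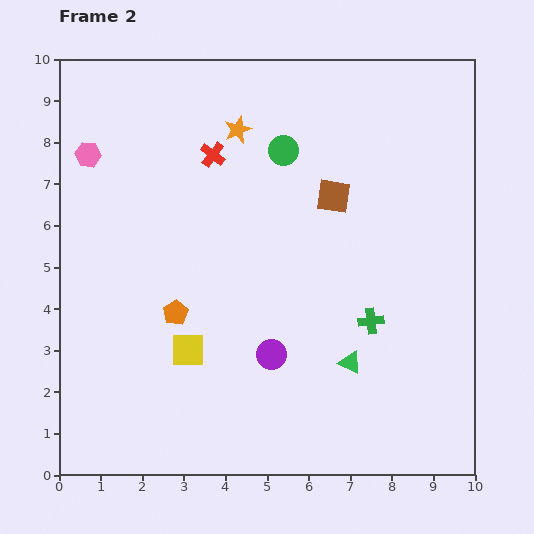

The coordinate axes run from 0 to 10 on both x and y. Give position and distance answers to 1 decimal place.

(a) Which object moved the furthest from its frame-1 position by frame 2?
the purple circle

(moved 3.1; next 2.2)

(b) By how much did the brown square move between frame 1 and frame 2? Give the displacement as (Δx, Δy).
(-2.2, -0.1)

The brown square was at (8.8, 6.8) in frame 1 and (6.6, 6.7) in frame 2.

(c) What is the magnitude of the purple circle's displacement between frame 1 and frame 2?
3.1

The purple circle moved from (8.1, 3.7) to (5.1, 2.9), a distance of √(3.0² + 0.8²) ≈ 3.1.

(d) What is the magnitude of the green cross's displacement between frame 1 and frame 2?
2.1

The green cross moved from (6.6, 1.8) to (7.5, 3.7), a distance of √(0.9² + 1.9²) ≈ 2.1.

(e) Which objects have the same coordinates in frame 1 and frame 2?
the red cross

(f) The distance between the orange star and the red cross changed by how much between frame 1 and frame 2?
-1.0

Distance in frame 1: 1.8. Distance in frame 2: 0.8.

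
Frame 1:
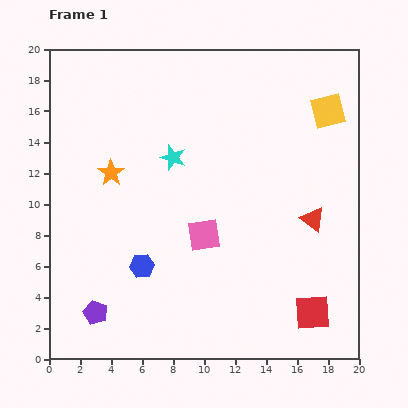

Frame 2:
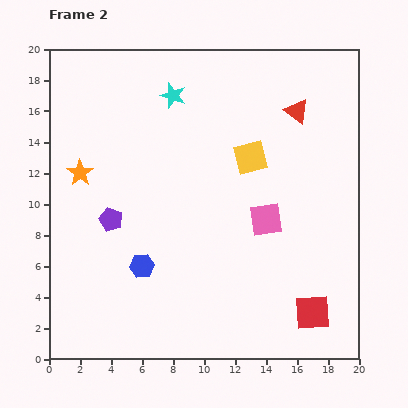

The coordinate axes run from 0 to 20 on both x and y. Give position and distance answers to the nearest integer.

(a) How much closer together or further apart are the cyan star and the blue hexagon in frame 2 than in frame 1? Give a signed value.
+4

Distance in frame 1: 7. Distance in frame 2: 11.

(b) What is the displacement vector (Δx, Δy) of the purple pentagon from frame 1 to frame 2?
(1, 6)

The purple pentagon was at (3, 3) in frame 1 and (4, 9) in frame 2.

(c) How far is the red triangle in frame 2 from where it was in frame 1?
7

The red triangle moved from (17, 9) to (16, 16), a distance of √(1² + 7²) ≈ 7.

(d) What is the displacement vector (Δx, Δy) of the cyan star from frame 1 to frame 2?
(0, 4)

The cyan star was at (8, 13) in frame 1 and (8, 17) in frame 2.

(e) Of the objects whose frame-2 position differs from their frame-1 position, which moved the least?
the orange star

(moved 2)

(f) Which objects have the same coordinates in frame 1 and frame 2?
the blue hexagon, the red square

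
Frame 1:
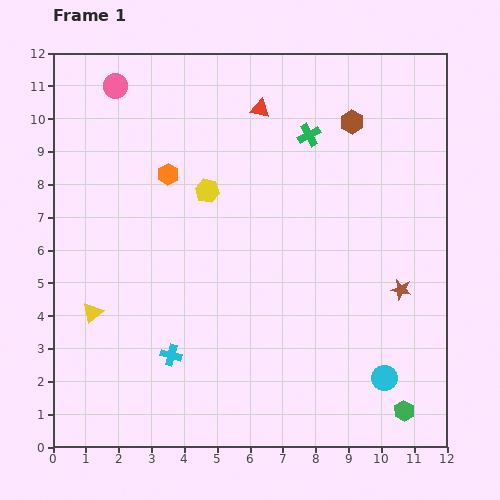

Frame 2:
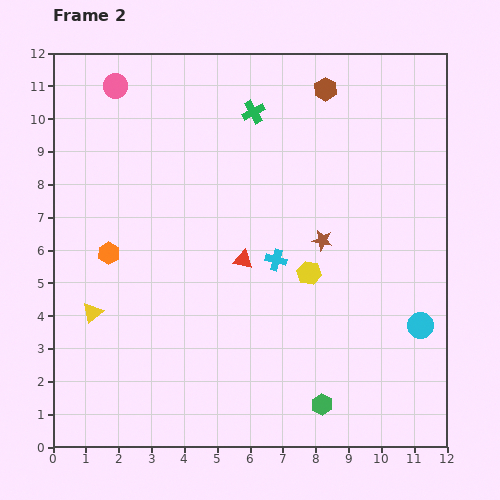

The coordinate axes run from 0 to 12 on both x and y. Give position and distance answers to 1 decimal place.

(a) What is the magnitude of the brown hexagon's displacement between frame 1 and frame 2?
1.3

The brown hexagon moved from (9.1, 9.9) to (8.3, 10.9), a distance of √(0.8² + 1.0²) ≈ 1.3.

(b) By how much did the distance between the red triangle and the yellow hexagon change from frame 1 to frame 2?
-1.0

Distance in frame 1: 3.0. Distance in frame 2: 2.0.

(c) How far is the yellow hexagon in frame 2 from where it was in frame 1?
4.0

The yellow hexagon moved from (4.7, 7.8) to (7.8, 5.3), a distance of √(3.1² + 2.5²) ≈ 4.0.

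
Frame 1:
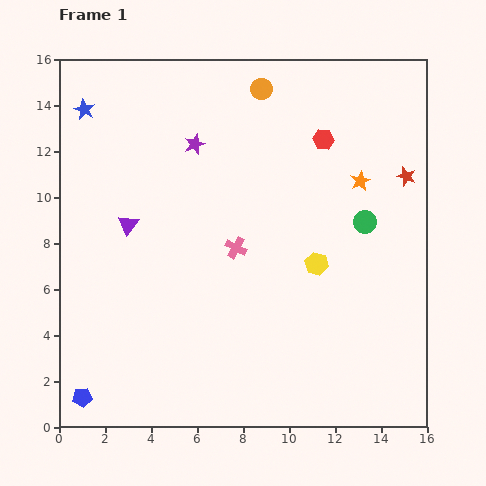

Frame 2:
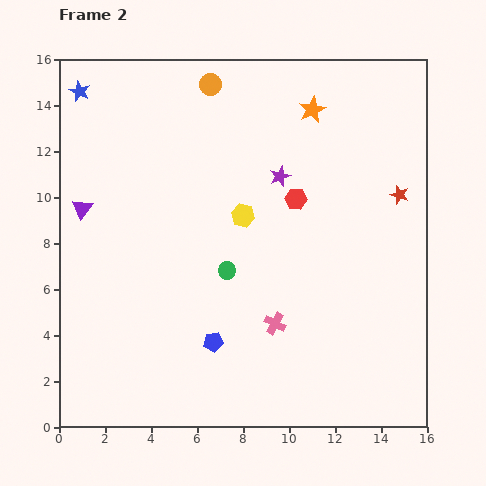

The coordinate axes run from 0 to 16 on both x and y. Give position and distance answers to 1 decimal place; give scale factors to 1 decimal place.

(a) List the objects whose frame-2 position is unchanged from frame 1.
none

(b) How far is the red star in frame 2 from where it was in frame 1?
0.9

The red star moved from (15.1, 10.9) to (14.8, 10.1), a distance of √(0.3² + 0.8²) ≈ 0.9.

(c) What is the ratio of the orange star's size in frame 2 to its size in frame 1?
1.3×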